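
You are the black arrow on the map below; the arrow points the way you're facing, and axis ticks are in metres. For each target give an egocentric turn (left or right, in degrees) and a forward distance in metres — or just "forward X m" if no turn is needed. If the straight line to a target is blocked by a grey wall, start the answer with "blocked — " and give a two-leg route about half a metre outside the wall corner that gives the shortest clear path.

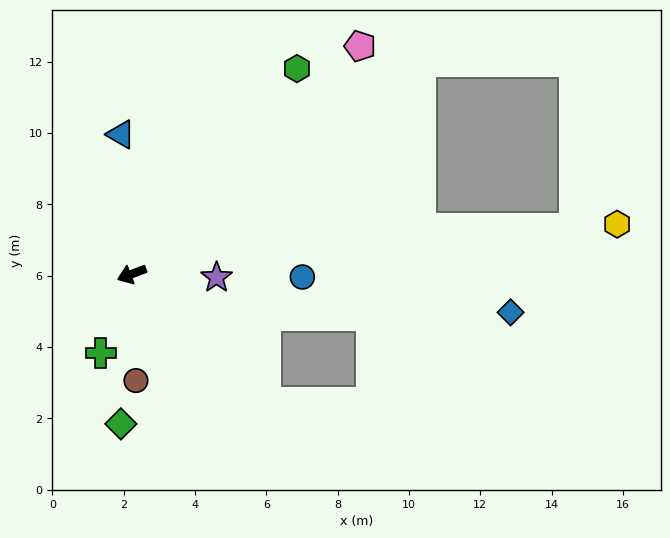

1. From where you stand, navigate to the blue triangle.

turn right 106°, forward 3.9 m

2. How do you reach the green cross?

turn left 48°, forward 2.4 m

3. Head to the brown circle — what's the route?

turn left 71°, forward 3.0 m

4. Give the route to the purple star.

turn left 157°, forward 2.4 m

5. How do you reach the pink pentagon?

turn right 156°, forward 9.0 m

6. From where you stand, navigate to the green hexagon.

turn right 150°, forward 7.4 m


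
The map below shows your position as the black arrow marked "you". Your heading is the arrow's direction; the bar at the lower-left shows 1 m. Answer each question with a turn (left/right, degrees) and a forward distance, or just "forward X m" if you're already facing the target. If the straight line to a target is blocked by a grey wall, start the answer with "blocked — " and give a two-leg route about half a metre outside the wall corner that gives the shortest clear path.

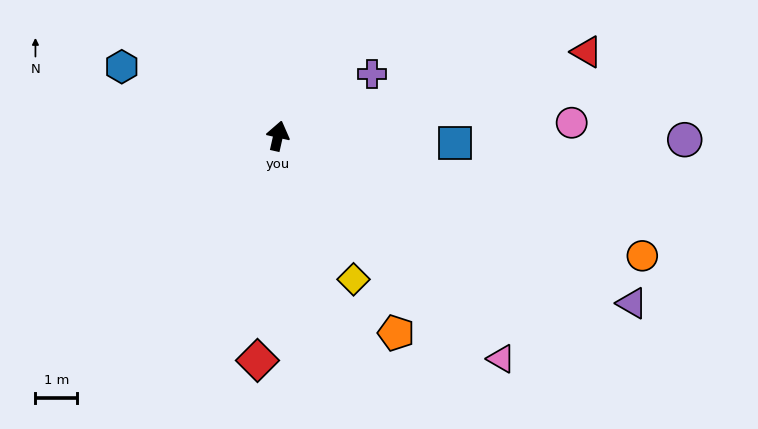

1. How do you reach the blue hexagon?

turn left 79°, forward 4.1 m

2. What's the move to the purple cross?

turn right 44°, forward 2.7 m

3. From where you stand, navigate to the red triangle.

turn right 62°, forward 7.7 m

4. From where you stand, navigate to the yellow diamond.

turn right 140°, forward 3.9 m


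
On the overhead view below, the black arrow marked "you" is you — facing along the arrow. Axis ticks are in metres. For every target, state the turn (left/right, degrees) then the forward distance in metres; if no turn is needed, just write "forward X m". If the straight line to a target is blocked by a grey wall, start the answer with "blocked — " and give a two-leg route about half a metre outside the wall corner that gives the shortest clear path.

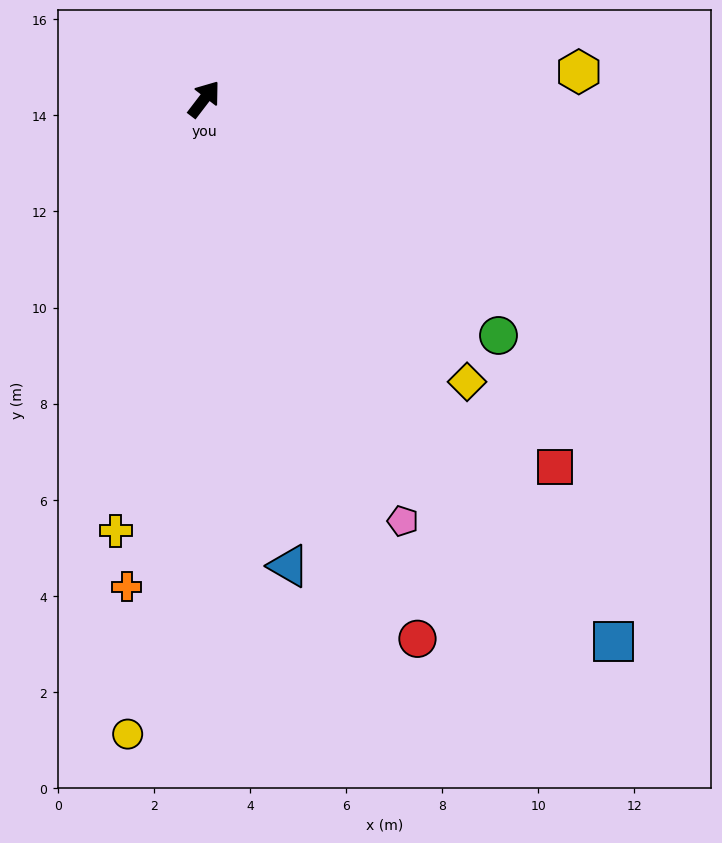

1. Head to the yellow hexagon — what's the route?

turn right 48°, forward 7.8 m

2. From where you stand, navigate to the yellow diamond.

turn right 100°, forward 8.0 m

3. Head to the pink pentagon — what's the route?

turn right 117°, forward 9.7 m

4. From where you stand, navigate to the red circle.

turn right 121°, forward 12.1 m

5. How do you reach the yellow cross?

turn right 154°, forward 9.2 m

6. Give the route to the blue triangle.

turn right 132°, forward 9.9 m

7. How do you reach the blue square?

turn right 106°, forward 14.2 m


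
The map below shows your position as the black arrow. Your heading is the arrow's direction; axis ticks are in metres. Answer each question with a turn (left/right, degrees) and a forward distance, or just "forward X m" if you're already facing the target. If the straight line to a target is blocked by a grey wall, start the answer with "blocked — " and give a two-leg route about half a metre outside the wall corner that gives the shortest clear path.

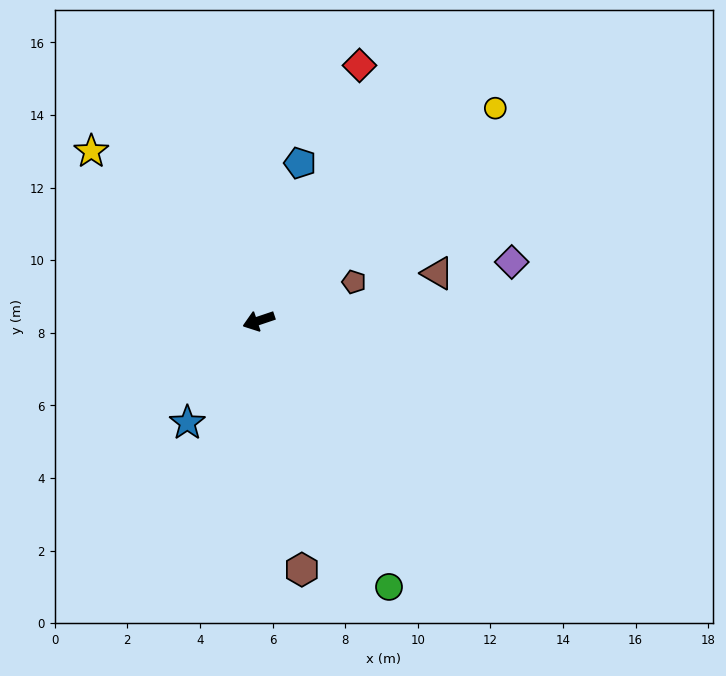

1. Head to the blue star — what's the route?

turn left 36°, forward 3.4 m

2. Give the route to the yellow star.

turn right 64°, forward 6.6 m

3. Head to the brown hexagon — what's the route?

turn left 81°, forward 7.0 m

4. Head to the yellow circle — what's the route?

turn right 157°, forward 8.8 m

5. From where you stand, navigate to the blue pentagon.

turn right 123°, forward 4.5 m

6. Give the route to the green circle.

turn left 97°, forward 8.2 m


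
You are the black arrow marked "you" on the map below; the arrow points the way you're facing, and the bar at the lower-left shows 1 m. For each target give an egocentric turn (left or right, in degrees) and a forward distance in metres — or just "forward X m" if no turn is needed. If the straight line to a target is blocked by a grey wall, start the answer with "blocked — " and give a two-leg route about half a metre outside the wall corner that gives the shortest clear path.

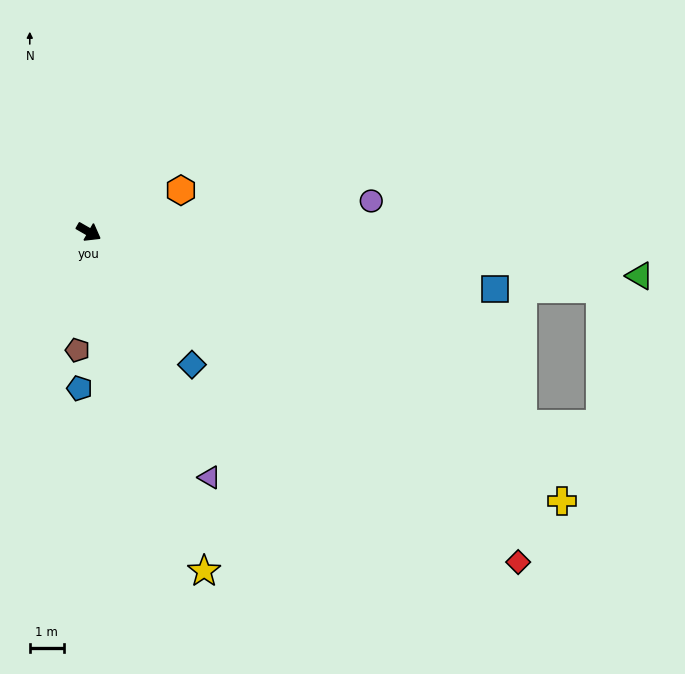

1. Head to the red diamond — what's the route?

turn right 8°, forward 16.0 m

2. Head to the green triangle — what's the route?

turn left 25°, forward 16.4 m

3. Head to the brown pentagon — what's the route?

turn right 66°, forward 3.5 m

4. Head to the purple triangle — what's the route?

turn right 34°, forward 8.1 m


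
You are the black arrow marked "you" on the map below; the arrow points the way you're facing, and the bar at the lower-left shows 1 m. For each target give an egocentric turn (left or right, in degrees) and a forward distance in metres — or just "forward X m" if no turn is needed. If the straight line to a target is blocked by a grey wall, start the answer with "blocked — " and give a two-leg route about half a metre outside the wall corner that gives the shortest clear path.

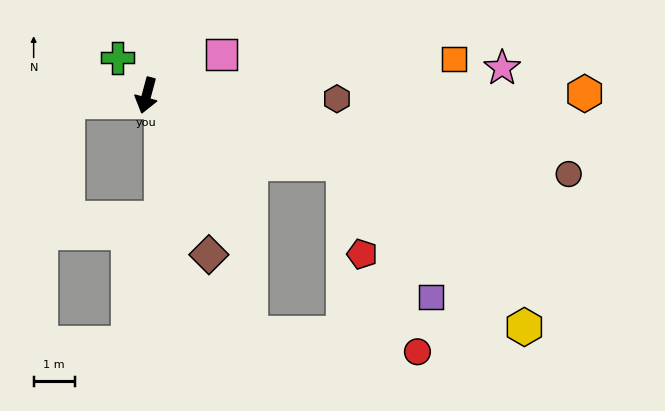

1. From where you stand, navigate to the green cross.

turn right 127°, forward 1.2 m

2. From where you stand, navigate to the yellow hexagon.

blocked — turn left 86°, forward 5.1 m, then turn right 23°, forward 5.9 m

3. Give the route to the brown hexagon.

turn left 104°, forward 4.6 m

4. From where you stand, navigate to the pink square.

turn left 134°, forward 2.1 m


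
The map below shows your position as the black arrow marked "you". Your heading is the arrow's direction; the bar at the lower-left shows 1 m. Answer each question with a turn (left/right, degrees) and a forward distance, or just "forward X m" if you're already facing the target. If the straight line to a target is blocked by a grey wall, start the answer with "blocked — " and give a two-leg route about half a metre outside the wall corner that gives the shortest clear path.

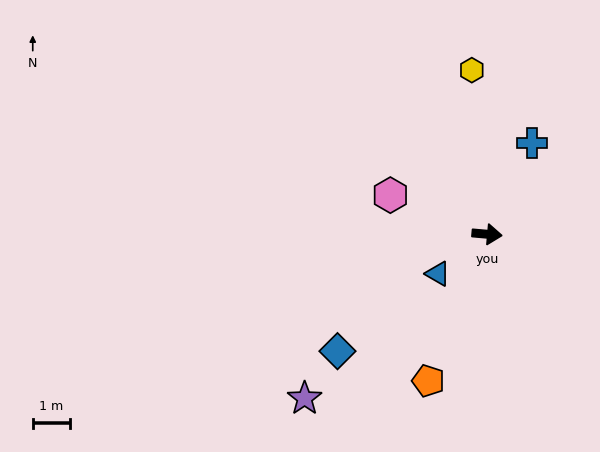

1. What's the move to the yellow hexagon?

turn left 100°, forward 4.4 m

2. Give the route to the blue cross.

turn left 69°, forward 2.7 m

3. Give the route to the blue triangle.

turn right 136°, forward 1.7 m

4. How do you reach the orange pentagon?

turn right 107°, forward 4.2 m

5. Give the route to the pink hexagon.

turn left 163°, forward 2.8 m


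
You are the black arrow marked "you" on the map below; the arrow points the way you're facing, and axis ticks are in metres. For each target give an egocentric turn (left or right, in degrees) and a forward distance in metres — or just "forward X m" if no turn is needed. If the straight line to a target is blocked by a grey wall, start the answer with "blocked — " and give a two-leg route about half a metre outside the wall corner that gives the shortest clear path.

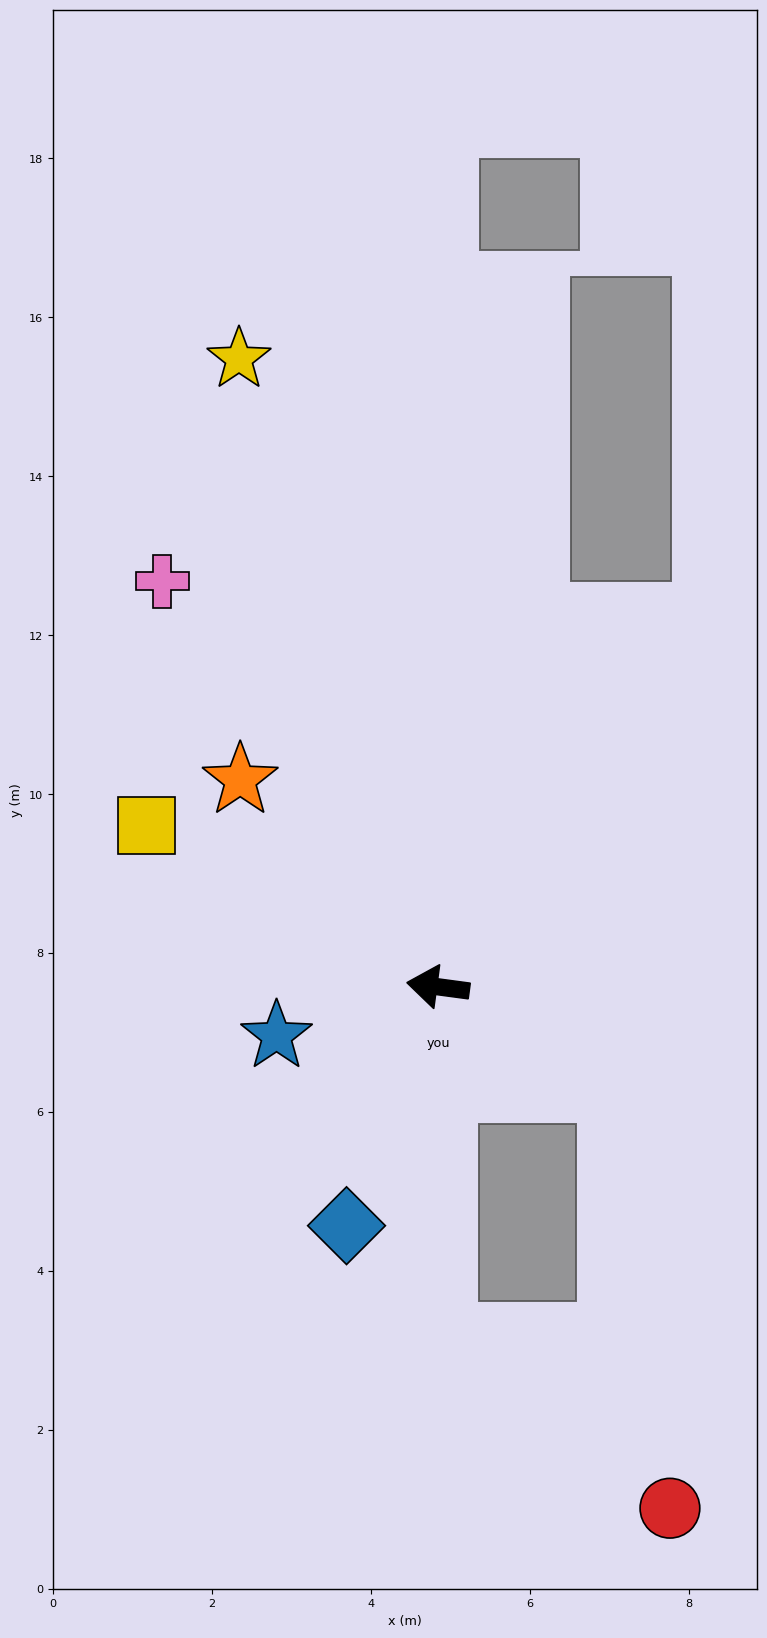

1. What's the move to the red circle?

blocked — turn left 157°, forward 2.5 m, then turn right 51°, forward 5.3 m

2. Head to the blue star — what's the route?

turn left 25°, forward 2.1 m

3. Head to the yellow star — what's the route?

turn right 65°, forward 8.3 m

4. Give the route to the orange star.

turn right 39°, forward 3.6 m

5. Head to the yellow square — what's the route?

turn right 21°, forward 4.2 m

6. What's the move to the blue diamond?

turn left 77°, forward 3.2 m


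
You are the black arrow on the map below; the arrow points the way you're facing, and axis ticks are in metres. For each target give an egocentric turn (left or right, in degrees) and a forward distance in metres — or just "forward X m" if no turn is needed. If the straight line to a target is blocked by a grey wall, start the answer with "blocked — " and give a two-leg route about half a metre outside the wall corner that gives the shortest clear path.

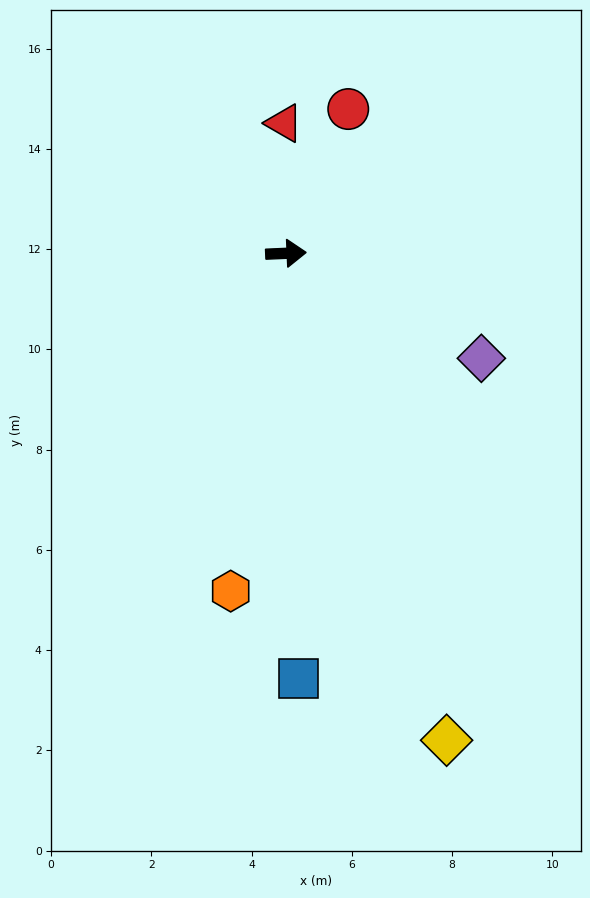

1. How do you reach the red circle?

turn left 64°, forward 3.1 m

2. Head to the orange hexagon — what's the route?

turn right 102°, forward 6.8 m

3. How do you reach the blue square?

turn right 91°, forward 8.5 m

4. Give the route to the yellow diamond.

turn right 74°, forward 10.2 m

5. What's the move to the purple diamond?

turn right 31°, forward 4.4 m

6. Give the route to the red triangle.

turn left 88°, forward 2.6 m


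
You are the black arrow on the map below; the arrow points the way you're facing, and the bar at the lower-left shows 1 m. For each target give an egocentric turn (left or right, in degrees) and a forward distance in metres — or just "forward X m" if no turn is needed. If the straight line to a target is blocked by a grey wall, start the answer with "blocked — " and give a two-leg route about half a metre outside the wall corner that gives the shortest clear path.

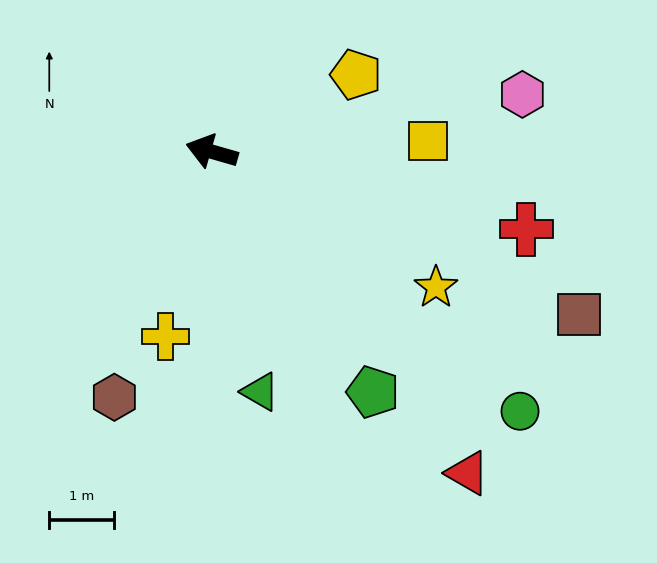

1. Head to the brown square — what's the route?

turn left 172°, forward 6.2 m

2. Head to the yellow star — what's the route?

turn left 165°, forward 4.0 m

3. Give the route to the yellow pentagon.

turn right 136°, forward 2.5 m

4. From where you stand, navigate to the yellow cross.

turn left 92°, forward 2.9 m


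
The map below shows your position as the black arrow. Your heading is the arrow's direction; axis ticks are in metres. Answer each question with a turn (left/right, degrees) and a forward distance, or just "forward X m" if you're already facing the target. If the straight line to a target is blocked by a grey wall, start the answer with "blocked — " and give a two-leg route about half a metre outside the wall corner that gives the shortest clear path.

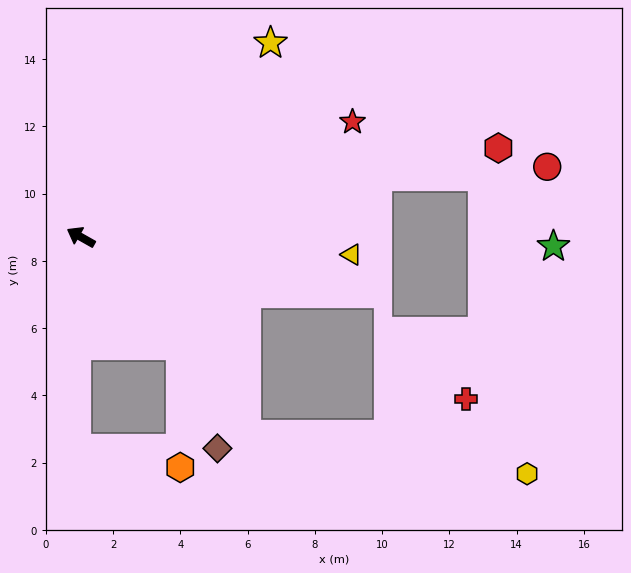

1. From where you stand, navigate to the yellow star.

turn right 105°, forward 8.1 m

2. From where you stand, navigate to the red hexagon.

turn right 138°, forward 12.7 m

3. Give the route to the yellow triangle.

turn right 154°, forward 8.1 m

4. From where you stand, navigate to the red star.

turn right 128°, forward 8.8 m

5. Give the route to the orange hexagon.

blocked — turn left 162°, forward 4.4 m, then turn right 43°, forward 3.6 m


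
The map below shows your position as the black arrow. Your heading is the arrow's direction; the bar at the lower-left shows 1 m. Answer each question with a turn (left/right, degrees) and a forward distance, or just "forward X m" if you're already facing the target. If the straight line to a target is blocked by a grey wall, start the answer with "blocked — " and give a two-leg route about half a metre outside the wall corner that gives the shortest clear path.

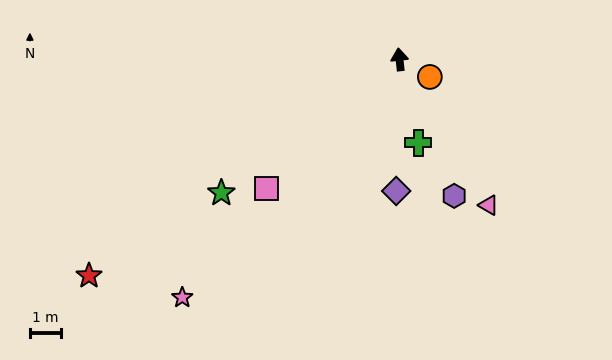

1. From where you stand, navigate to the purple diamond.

turn left 172°, forward 4.2 m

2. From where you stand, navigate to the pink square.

turn left 128°, forward 5.9 m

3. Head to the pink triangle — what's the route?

turn right 155°, forward 5.4 m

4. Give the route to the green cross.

turn right 174°, forward 2.7 m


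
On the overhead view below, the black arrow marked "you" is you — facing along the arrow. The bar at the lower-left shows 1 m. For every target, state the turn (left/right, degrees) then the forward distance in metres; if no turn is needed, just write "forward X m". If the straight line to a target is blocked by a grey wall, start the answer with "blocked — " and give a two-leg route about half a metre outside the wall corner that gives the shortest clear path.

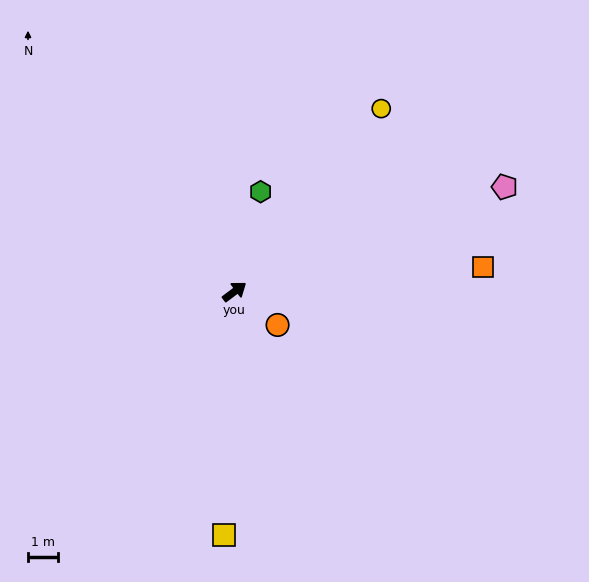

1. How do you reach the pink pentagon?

turn right 16°, forward 9.6 m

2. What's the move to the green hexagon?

turn left 38°, forward 3.4 m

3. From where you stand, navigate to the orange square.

turn right 31°, forward 8.3 m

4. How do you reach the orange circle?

turn right 75°, forward 1.8 m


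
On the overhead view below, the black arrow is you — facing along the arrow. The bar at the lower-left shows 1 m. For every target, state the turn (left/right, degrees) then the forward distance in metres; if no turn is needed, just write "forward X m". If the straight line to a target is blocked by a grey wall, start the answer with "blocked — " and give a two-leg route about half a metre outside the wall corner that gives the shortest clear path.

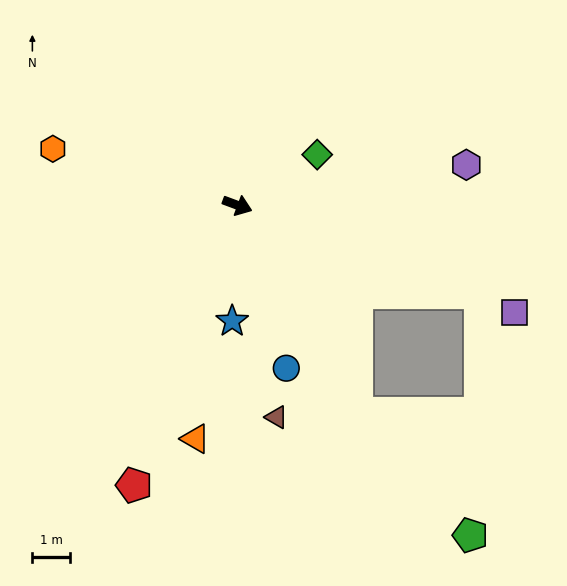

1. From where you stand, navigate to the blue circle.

turn right 53°, forward 4.5 m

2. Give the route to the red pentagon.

turn right 90°, forward 7.8 m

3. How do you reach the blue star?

turn right 72°, forward 3.0 m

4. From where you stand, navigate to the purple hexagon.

turn left 30°, forward 6.1 m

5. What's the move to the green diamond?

turn left 53°, forward 2.5 m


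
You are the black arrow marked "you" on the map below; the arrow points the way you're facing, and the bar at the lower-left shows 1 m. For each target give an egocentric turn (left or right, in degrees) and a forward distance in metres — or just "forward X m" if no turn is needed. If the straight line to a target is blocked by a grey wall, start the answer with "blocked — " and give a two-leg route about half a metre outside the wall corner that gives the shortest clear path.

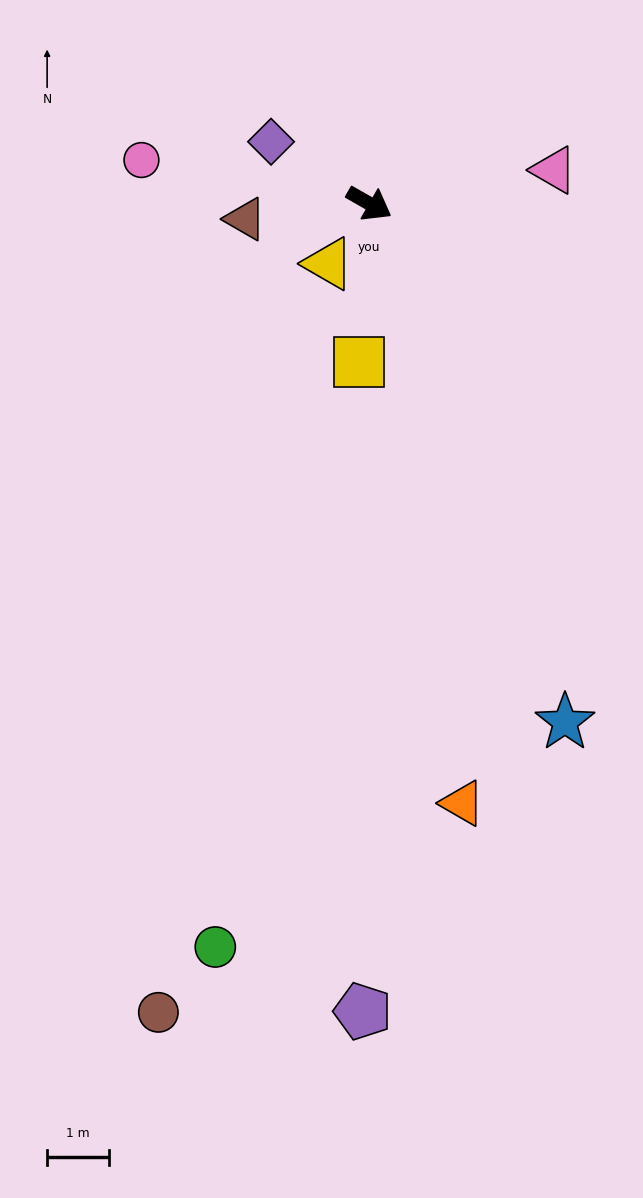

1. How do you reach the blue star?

turn right 40°, forward 8.9 m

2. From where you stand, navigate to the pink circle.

turn right 161°, forward 3.7 m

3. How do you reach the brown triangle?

turn right 143°, forward 2.0 m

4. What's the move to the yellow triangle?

turn right 95°, forward 1.2 m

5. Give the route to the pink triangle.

turn left 40°, forward 3.0 m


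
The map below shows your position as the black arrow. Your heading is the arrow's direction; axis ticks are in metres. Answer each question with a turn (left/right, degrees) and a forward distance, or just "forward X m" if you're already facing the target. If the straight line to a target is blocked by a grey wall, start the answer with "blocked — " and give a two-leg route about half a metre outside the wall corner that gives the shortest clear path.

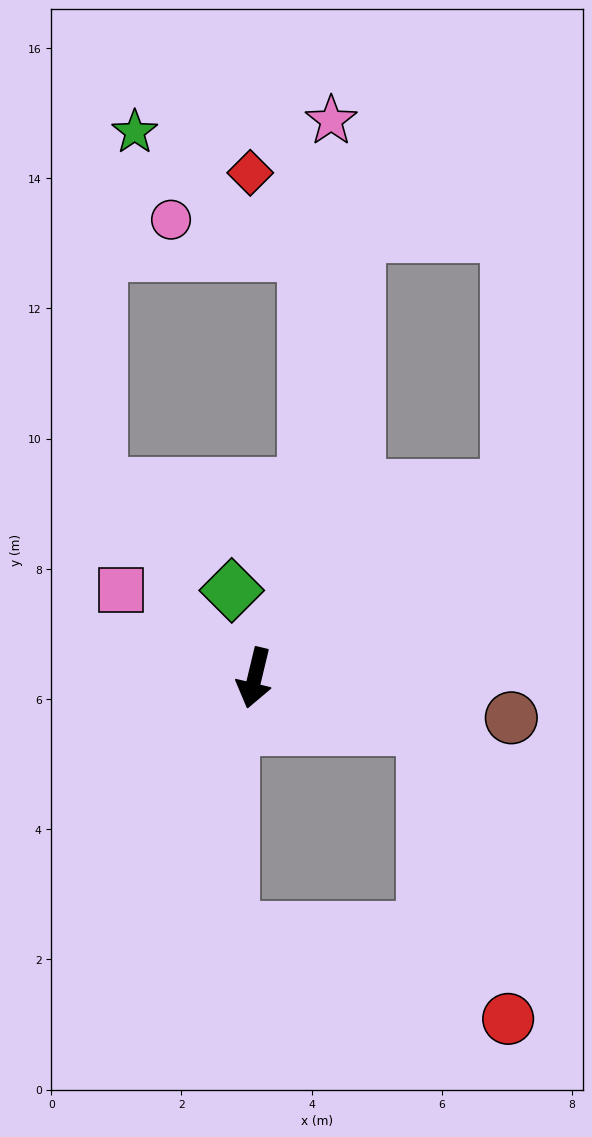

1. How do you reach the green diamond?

turn right 152°, forward 1.4 m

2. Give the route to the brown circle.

turn left 95°, forward 4.0 m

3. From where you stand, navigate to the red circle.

blocked — turn left 87°, forward 2.7 m, then turn right 57°, forward 4.7 m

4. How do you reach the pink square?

turn right 110°, forward 2.5 m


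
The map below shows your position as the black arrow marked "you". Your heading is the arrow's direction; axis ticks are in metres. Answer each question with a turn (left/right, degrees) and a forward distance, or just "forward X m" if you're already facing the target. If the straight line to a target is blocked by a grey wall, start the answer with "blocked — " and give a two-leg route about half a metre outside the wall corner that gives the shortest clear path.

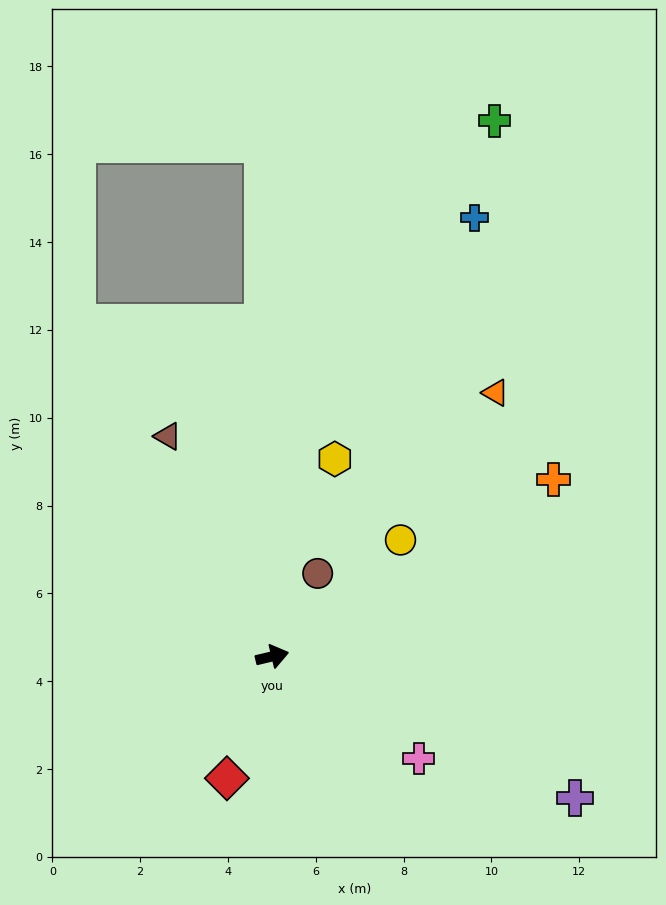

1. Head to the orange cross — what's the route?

turn left 19°, forward 7.6 m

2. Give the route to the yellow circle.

turn left 29°, forward 3.9 m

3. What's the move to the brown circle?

turn left 48°, forward 2.2 m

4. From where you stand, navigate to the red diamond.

turn right 124°, forward 3.0 m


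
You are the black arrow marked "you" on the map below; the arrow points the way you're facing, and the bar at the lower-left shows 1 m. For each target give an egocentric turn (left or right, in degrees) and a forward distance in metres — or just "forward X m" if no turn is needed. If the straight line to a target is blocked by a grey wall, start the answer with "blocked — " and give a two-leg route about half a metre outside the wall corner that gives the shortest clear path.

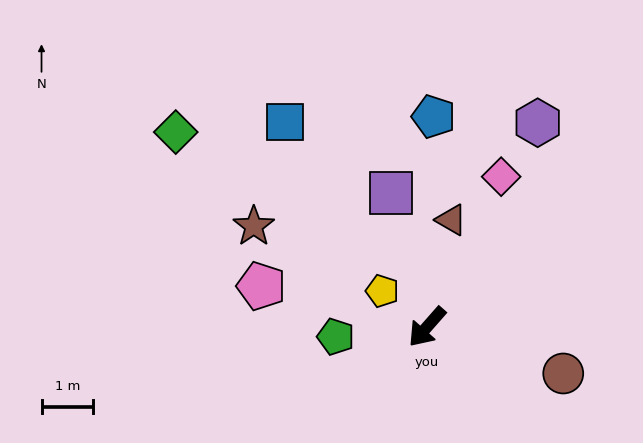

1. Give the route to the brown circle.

turn left 113°, forward 2.8 m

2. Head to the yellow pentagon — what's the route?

turn right 88°, forward 1.1 m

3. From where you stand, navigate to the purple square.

turn right 124°, forward 2.7 m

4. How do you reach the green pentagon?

turn right 43°, forward 1.8 m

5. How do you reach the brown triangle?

turn right 151°, forward 2.1 m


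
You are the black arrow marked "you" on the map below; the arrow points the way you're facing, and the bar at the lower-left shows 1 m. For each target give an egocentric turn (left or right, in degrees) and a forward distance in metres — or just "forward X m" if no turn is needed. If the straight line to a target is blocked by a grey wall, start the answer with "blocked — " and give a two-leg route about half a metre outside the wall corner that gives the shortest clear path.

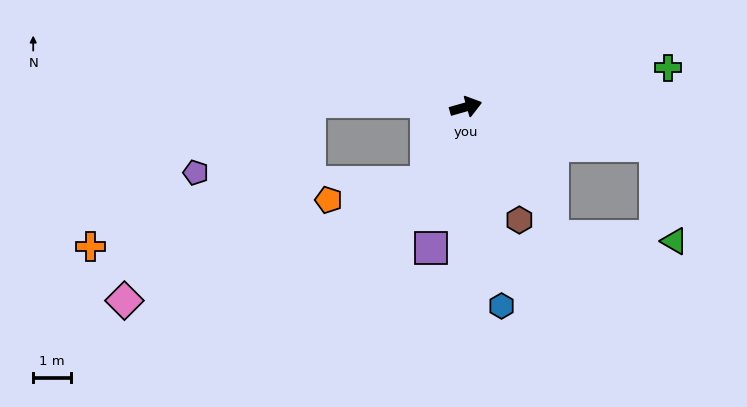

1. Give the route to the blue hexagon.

turn right 96°, forward 5.4 m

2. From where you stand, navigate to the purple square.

turn right 120°, forward 3.8 m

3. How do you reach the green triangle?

blocked — turn right 28°, forward 5.1 m, then turn right 66°, forward 2.6 m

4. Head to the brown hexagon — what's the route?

turn right 81°, forward 3.3 m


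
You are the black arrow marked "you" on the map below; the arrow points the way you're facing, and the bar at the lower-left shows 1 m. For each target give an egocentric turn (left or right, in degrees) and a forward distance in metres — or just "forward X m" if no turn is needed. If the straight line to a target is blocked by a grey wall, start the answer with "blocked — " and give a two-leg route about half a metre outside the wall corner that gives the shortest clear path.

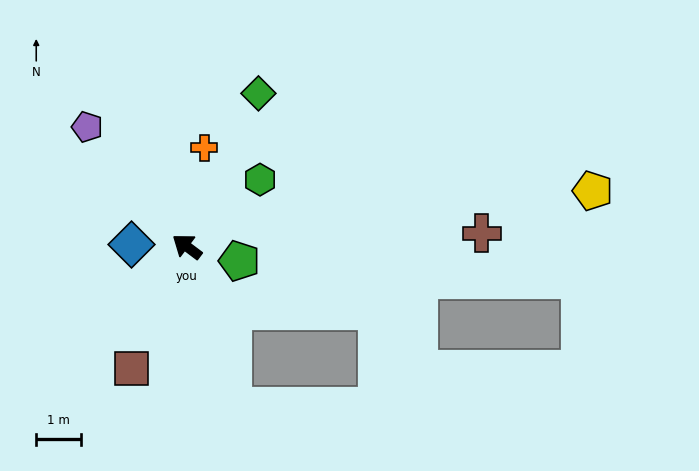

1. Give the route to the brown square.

turn left 102°, forward 3.0 m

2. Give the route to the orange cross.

turn right 63°, forward 2.3 m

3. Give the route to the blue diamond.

turn left 35°, forward 1.2 m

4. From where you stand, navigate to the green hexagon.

turn right 101°, forward 2.2 m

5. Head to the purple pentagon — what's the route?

turn right 13°, forward 3.5 m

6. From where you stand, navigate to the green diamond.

turn right 78°, forward 3.8 m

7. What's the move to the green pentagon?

turn right 158°, forward 1.2 m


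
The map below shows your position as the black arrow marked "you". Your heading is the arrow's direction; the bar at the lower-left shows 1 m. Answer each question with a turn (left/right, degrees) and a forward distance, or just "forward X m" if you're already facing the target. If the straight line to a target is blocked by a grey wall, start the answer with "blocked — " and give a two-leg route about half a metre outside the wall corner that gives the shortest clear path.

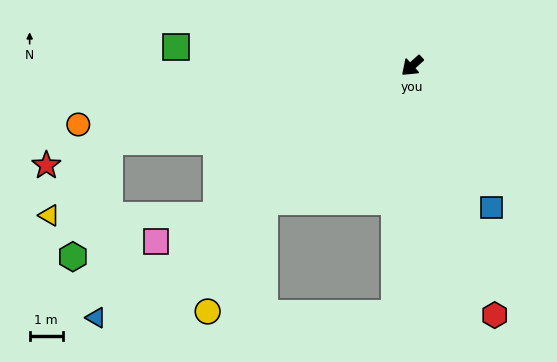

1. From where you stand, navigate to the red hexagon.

turn left 66°, forward 7.9 m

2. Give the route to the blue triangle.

turn right 3°, forward 12.2 m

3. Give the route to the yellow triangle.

blocked — turn right 28°, forward 9.4 m, then turn left 37°, forward 2.9 m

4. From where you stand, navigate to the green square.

turn right 47°, forward 7.1 m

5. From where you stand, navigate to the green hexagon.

blocked — turn right 28°, forward 9.4 m, then turn left 59°, forward 3.7 m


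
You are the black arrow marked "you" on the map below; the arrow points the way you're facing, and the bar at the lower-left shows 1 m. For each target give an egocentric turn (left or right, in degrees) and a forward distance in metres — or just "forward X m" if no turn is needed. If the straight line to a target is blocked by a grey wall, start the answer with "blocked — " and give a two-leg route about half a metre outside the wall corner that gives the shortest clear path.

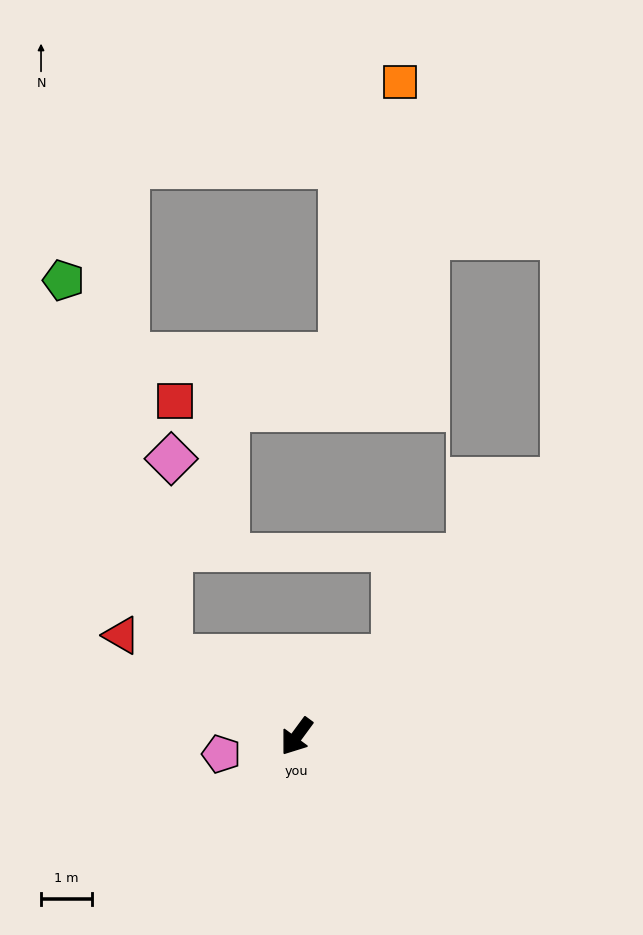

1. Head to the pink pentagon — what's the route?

turn right 41°, forward 1.5 m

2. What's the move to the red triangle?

turn right 84°, forward 3.9 m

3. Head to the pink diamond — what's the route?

blocked — turn right 86°, forward 2.9 m, then turn right 58°, forward 3.8 m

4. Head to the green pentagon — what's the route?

blocked — turn right 86°, forward 2.9 m, then turn right 42°, forward 7.6 m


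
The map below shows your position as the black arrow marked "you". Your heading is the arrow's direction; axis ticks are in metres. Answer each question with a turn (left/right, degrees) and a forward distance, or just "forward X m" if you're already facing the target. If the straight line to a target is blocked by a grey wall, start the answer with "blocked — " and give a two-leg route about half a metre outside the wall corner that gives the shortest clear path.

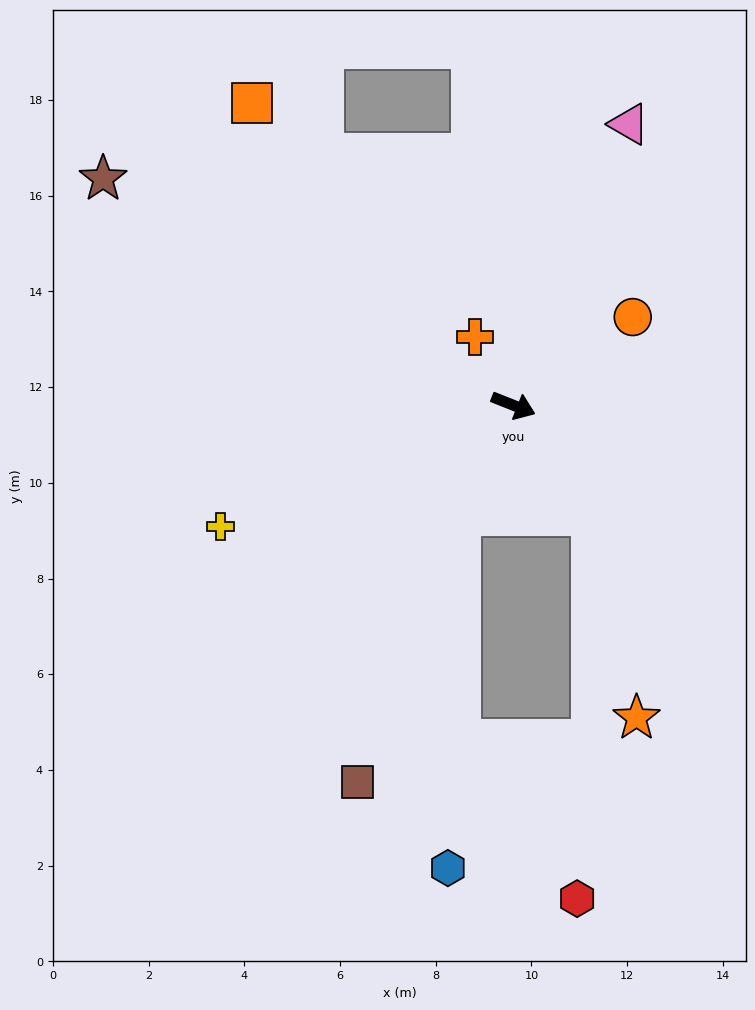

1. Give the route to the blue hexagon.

blocked — turn right 94°, forward 2.6 m, then turn left 24°, forward 7.4 m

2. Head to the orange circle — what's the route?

turn left 58°, forward 3.1 m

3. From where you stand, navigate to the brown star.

turn left 173°, forward 9.8 m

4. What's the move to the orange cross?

turn left 141°, forward 1.6 m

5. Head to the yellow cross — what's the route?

turn right 136°, forward 6.6 m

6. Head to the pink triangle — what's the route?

turn left 89°, forward 6.4 m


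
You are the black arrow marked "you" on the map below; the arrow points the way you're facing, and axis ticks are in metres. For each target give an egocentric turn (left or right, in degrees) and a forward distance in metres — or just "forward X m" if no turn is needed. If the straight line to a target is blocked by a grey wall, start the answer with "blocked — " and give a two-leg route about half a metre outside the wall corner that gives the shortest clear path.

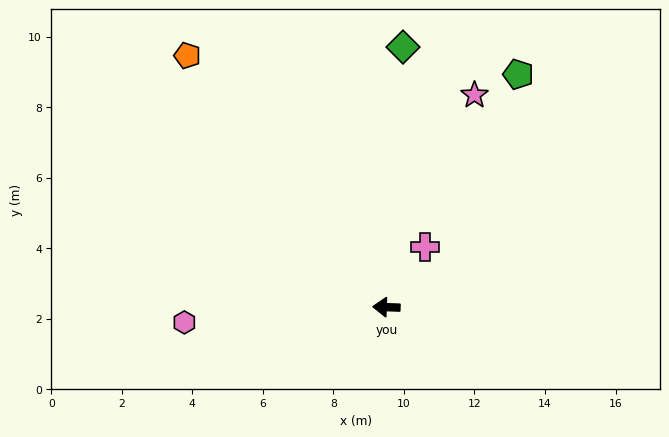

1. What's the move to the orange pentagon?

turn right 50°, forward 9.1 m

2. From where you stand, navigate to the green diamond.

turn right 92°, forward 7.4 m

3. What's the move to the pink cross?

turn right 121°, forward 2.0 m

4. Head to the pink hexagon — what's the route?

turn left 6°, forward 5.7 m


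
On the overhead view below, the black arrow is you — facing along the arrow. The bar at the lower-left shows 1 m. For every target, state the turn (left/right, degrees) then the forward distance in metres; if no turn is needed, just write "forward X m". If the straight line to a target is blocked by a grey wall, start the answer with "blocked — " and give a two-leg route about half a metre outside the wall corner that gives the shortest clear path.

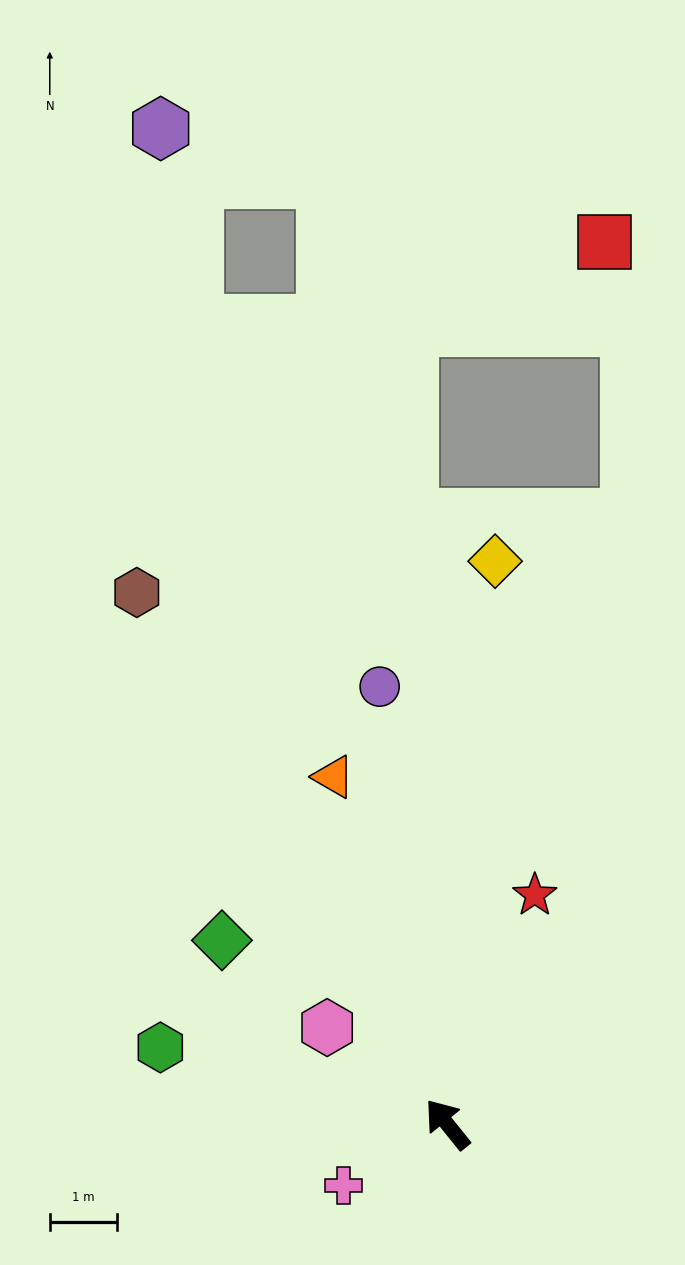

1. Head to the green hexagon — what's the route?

turn left 36°, forward 4.4 m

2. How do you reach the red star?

turn right 60°, forward 3.6 m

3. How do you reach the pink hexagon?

turn left 12°, forward 2.3 m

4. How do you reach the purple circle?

turn right 30°, forward 6.6 m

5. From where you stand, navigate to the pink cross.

turn left 82°, forward 1.8 m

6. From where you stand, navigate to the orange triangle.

turn right 21°, forward 5.4 m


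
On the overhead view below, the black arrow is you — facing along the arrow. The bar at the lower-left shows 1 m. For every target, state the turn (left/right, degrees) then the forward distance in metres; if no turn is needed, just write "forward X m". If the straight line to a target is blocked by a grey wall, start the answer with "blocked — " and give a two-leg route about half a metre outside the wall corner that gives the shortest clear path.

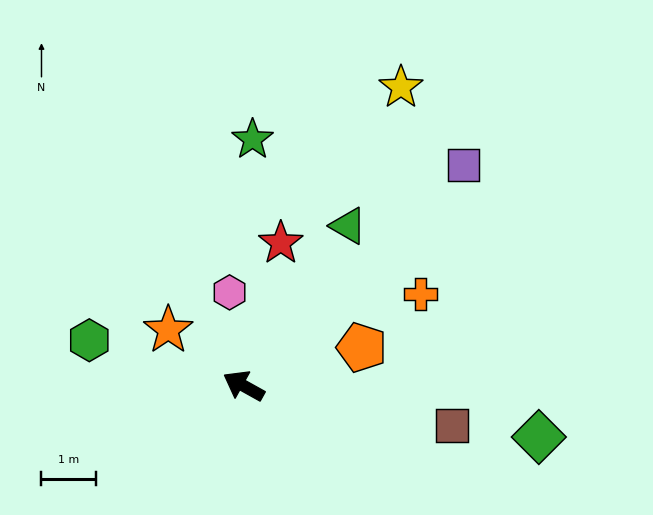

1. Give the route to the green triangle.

turn right 94°, forward 3.5 m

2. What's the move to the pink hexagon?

turn right 52°, forward 1.7 m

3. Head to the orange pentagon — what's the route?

turn right 133°, forward 2.3 m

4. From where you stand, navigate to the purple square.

turn right 106°, forward 5.7 m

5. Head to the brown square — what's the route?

turn right 162°, forward 3.9 m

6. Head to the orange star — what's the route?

turn right 7°, forward 1.7 m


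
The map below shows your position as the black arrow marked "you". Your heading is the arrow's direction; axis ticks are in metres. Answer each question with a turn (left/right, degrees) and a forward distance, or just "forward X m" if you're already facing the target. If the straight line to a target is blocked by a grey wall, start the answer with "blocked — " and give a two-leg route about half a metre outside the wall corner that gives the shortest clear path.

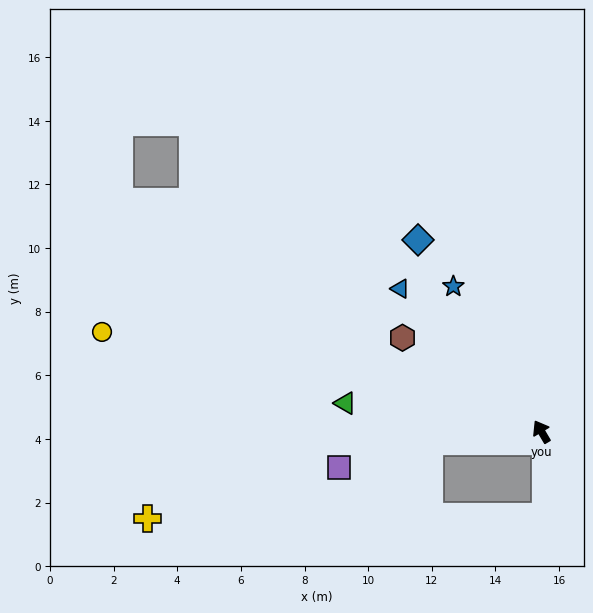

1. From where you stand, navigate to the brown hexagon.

turn left 25°, forward 5.3 m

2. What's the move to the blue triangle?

turn left 14°, forward 6.3 m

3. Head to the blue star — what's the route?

forward 5.3 m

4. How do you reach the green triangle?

turn left 51°, forward 6.2 m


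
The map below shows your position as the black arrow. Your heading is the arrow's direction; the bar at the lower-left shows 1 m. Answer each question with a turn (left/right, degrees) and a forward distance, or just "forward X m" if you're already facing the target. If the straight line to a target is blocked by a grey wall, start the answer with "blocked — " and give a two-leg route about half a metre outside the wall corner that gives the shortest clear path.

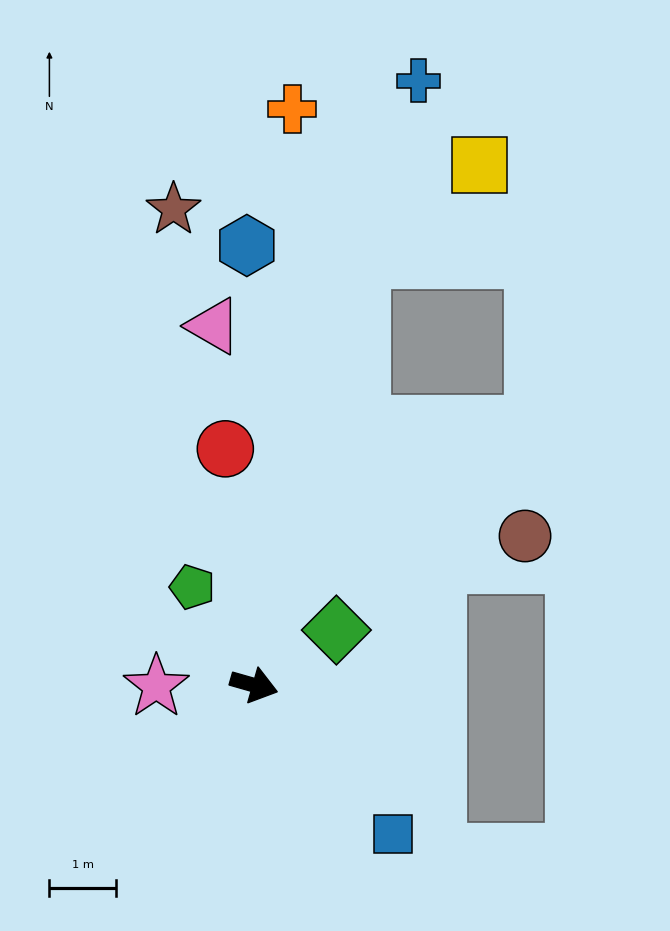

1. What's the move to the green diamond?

turn left 50°, forward 1.5 m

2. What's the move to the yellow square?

blocked — turn left 92°, forward 6.5 m, then turn right 37°, forward 2.3 m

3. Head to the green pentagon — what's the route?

turn left 138°, forward 1.7 m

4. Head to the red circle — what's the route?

turn left 113°, forward 3.5 m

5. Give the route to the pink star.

turn right 163°, forward 1.5 m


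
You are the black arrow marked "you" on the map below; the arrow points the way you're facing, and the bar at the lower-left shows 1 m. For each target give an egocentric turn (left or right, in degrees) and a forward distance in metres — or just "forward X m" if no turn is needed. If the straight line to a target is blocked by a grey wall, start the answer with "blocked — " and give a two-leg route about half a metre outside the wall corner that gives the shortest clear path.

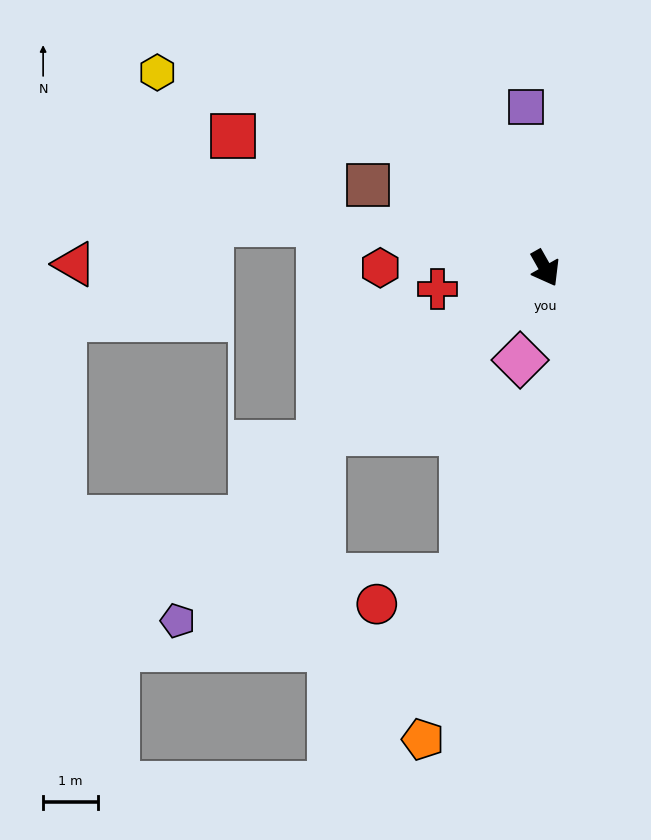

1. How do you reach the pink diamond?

turn right 45°, forward 1.7 m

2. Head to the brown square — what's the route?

turn right 145°, forward 3.6 m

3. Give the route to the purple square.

turn left 157°, forward 3.0 m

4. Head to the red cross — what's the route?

turn right 109°, forward 2.0 m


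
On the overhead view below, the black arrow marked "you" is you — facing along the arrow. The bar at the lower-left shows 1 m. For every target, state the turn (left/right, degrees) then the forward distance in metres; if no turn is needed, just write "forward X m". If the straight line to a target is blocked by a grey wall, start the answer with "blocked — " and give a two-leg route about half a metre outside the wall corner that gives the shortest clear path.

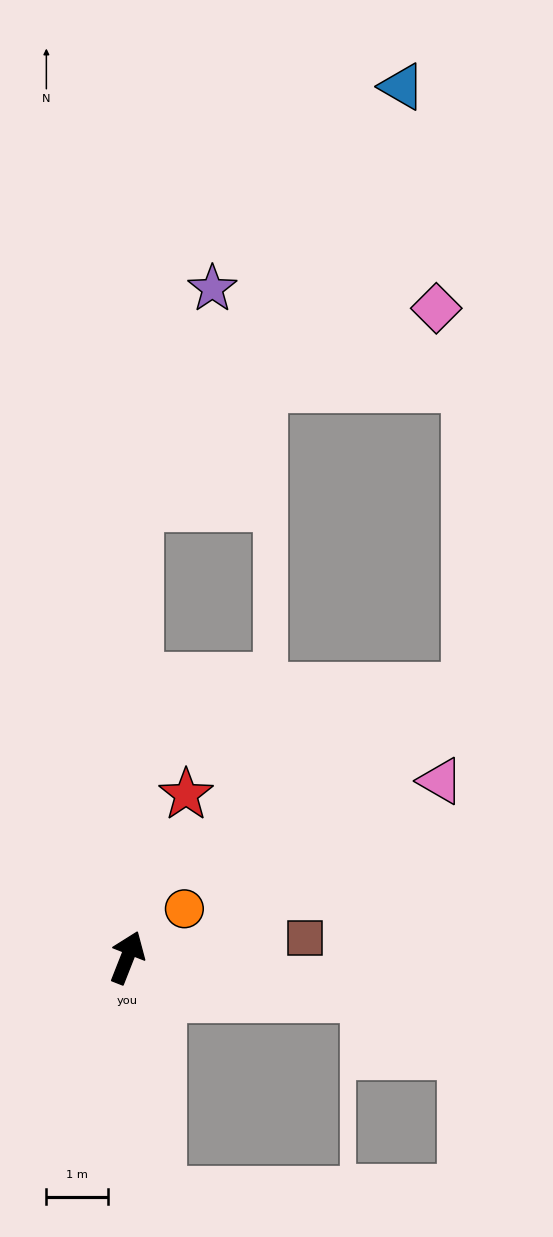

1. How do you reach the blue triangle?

blocked — turn left 20°, forward 7.3 m, then turn right 31°, forward 8.0 m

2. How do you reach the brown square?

turn right 62°, forward 2.9 m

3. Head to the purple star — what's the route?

blocked — turn left 20°, forward 7.3 m, then turn right 18°, forward 3.7 m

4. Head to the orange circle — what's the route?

turn right 28°, forward 1.2 m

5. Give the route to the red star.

forward 2.8 m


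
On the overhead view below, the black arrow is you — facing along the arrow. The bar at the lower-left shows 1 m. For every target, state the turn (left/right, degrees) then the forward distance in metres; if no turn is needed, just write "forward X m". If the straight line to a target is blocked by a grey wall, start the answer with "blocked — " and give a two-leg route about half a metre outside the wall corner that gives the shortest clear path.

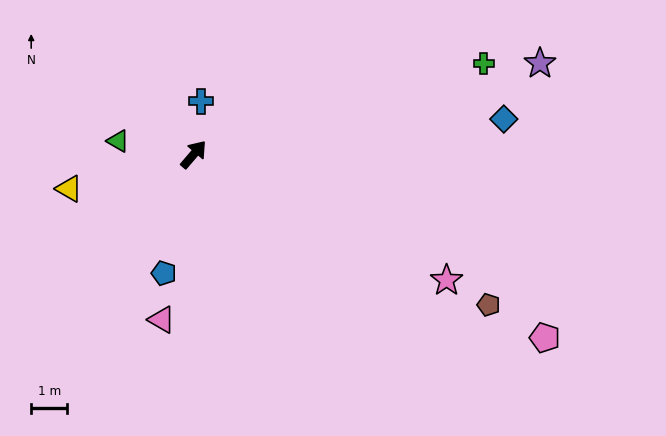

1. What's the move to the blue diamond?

turn right 43°, forward 8.7 m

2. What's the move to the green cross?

turn right 32°, forward 8.5 m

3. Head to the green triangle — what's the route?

turn left 120°, forward 2.1 m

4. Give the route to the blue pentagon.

turn right 154°, forward 3.4 m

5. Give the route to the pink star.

turn right 76°, forward 7.9 m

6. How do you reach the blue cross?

turn left 33°, forward 1.5 m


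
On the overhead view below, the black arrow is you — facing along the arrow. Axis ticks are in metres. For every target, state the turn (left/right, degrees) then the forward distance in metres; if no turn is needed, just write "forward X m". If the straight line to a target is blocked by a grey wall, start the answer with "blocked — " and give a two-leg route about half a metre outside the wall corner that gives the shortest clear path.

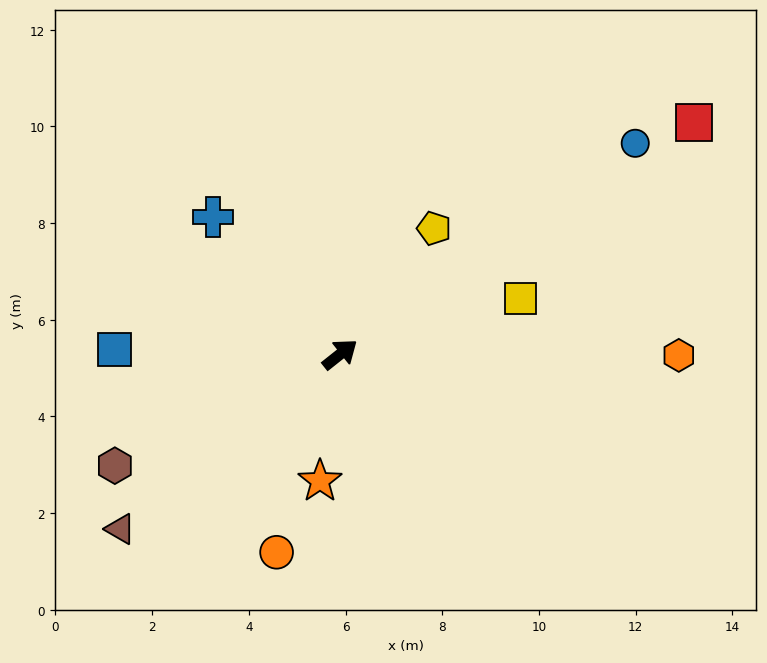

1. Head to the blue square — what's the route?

turn left 140°, forward 4.7 m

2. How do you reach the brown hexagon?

turn left 168°, forward 5.2 m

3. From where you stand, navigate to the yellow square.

turn right 21°, forward 3.9 m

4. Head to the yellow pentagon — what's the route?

turn left 15°, forward 3.2 m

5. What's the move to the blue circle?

turn right 3°, forward 7.5 m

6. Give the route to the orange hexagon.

turn right 39°, forward 7.0 m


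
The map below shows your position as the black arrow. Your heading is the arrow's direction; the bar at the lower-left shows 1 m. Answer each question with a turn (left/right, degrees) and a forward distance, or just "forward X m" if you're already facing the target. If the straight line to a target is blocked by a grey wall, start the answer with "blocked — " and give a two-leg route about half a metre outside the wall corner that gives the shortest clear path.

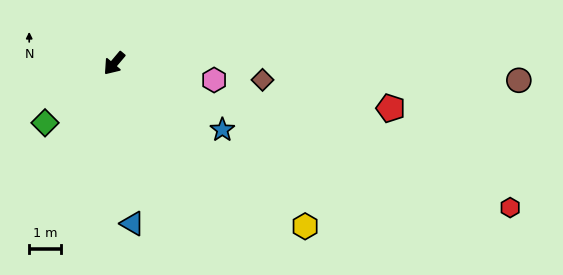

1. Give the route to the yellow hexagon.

turn left 90°, forward 7.9 m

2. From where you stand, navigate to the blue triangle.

turn left 47°, forward 5.1 m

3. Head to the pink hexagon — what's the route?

turn left 121°, forward 3.2 m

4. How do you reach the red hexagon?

turn left 110°, forward 13.3 m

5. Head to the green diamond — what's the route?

turn right 9°, forward 2.9 m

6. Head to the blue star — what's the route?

turn left 99°, forward 4.0 m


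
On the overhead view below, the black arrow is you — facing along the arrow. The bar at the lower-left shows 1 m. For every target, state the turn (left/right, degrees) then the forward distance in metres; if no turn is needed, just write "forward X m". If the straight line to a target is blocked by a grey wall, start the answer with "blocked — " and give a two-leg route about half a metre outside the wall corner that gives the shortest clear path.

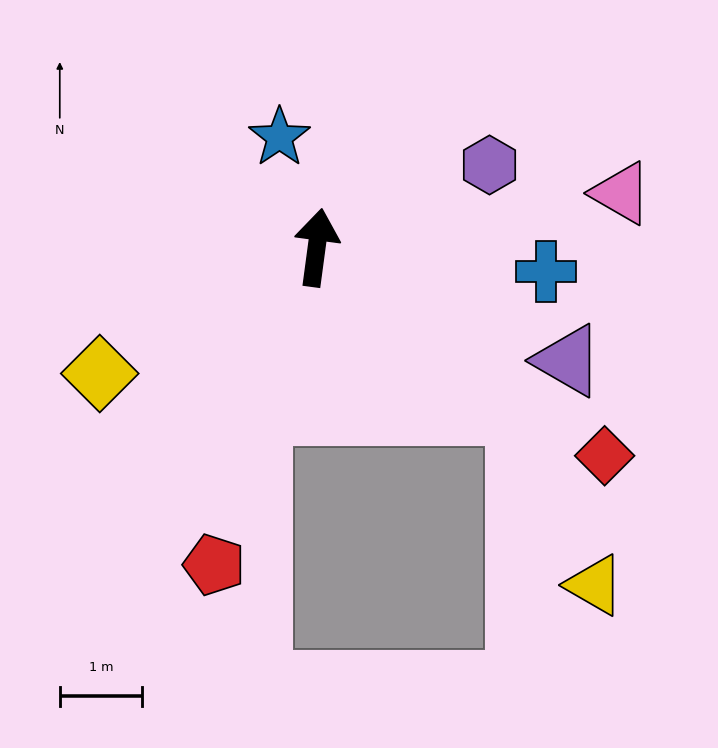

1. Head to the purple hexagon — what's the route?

turn right 57°, forward 2.3 m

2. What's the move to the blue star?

turn left 26°, forward 1.4 m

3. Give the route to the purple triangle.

turn right 107°, forward 3.3 m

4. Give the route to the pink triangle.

turn right 72°, forward 3.7 m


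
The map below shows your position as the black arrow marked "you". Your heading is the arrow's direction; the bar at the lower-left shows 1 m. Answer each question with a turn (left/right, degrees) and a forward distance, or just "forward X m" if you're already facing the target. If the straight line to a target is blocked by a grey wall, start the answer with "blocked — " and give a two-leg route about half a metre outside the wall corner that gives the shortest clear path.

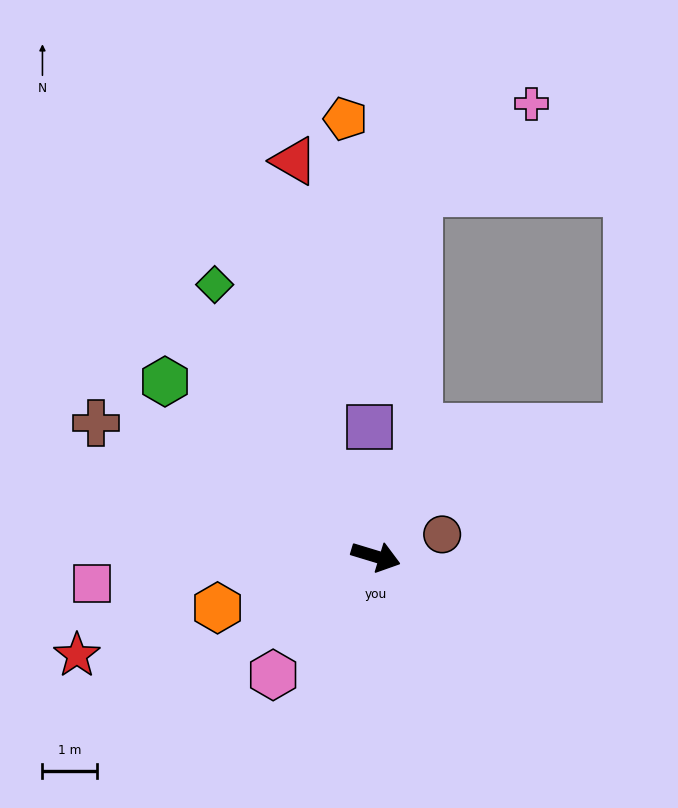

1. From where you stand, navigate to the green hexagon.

turn left 157°, forward 5.0 m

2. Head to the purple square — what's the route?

turn left 110°, forward 2.4 m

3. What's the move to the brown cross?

turn left 171°, forward 5.7 m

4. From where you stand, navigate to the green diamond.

turn left 138°, forward 5.8 m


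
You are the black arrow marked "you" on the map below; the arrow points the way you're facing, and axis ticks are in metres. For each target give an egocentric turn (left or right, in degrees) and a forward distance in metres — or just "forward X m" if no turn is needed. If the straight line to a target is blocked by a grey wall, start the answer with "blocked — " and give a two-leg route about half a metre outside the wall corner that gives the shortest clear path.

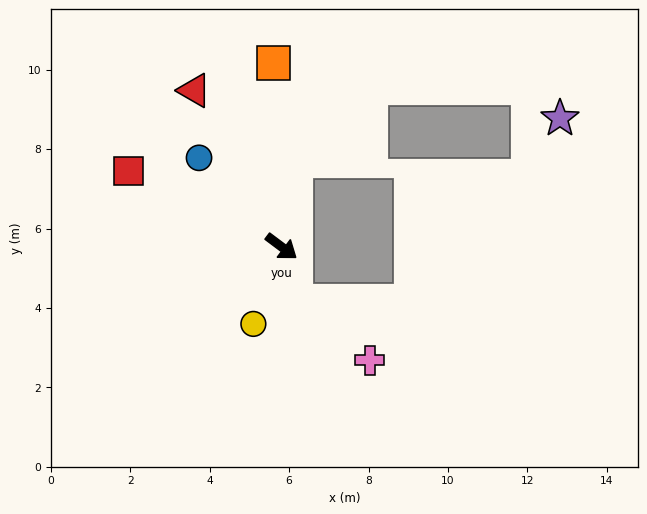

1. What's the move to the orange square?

turn left 129°, forward 4.6 m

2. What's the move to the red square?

turn right 169°, forward 4.3 m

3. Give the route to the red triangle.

turn left 156°, forward 4.5 m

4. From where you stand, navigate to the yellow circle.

turn right 73°, forward 2.1 m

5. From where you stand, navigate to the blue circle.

turn left 170°, forward 3.1 m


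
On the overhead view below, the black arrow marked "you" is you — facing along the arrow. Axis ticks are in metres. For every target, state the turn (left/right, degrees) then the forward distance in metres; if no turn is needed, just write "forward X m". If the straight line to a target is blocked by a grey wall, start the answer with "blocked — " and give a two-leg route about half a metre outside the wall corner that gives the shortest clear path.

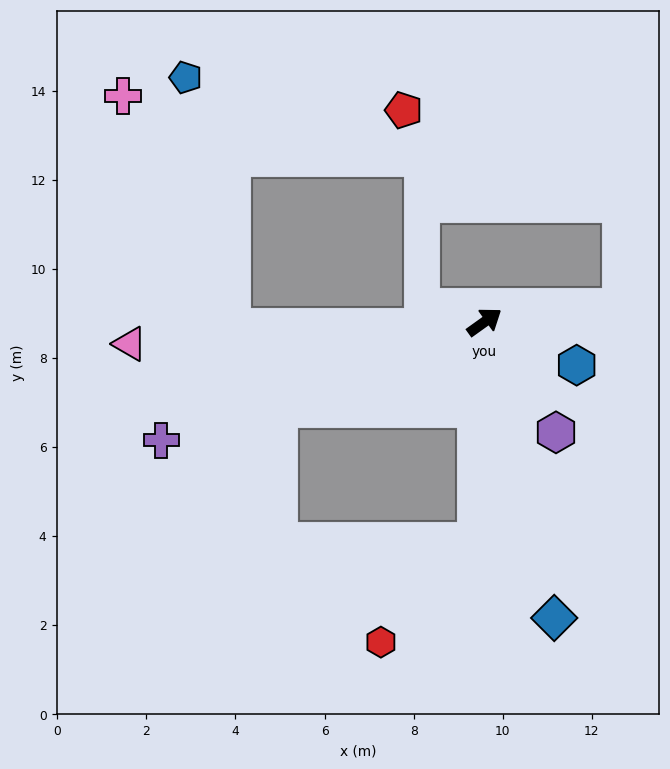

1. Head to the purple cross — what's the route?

turn left 164°, forward 7.7 m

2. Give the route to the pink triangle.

turn left 148°, forward 8.0 m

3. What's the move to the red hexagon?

blocked — turn right 128°, forward 4.9 m, then turn right 41°, forward 3.1 m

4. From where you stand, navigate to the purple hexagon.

turn right 93°, forward 3.0 m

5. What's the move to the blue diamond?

turn right 112°, forward 6.8 m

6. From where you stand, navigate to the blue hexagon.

turn right 61°, forward 2.3 m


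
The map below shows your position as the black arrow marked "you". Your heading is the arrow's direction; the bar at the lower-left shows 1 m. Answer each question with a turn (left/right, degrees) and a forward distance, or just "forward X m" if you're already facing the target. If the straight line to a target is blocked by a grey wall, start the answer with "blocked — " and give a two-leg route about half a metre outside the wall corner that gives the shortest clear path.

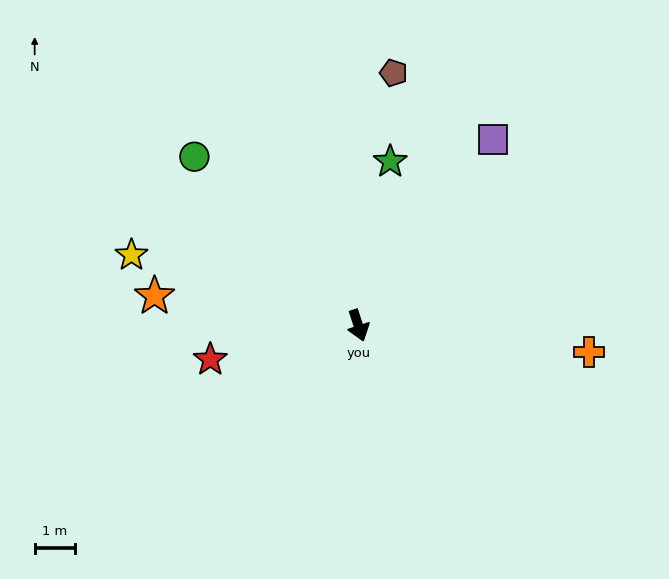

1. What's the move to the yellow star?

turn right 125°, forward 5.9 m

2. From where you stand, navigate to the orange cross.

turn left 65°, forward 5.7 m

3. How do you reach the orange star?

turn right 116°, forward 5.1 m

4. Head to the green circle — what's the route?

turn right 154°, forward 5.8 m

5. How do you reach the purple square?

turn left 126°, forward 5.7 m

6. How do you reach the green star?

turn left 151°, forward 4.1 m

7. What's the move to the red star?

turn right 95°, forward 3.8 m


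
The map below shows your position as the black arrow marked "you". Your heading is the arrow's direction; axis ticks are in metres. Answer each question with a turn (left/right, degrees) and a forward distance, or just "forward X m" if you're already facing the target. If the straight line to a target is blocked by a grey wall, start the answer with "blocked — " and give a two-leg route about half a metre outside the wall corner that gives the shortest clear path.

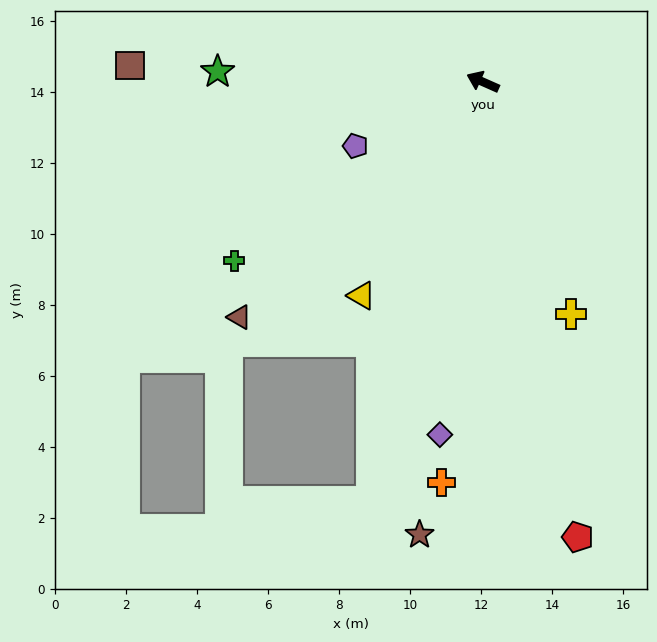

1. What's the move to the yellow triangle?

turn left 84°, forward 6.9 m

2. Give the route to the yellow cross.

turn left 135°, forward 7.0 m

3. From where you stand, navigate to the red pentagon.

turn left 126°, forward 13.1 m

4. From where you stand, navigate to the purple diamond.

turn left 107°, forward 10.0 m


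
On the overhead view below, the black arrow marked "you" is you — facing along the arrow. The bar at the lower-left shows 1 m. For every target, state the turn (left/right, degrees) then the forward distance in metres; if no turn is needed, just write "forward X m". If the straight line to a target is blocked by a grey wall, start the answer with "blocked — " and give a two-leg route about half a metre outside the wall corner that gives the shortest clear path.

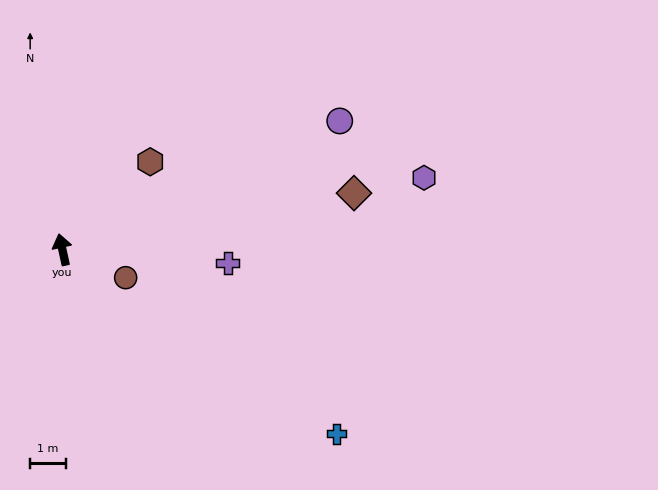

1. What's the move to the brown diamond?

turn right 91°, forward 8.4 m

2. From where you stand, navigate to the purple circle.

turn right 78°, forward 8.6 m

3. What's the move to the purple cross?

turn right 107°, forward 4.7 m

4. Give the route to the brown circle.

turn right 126°, forward 2.0 m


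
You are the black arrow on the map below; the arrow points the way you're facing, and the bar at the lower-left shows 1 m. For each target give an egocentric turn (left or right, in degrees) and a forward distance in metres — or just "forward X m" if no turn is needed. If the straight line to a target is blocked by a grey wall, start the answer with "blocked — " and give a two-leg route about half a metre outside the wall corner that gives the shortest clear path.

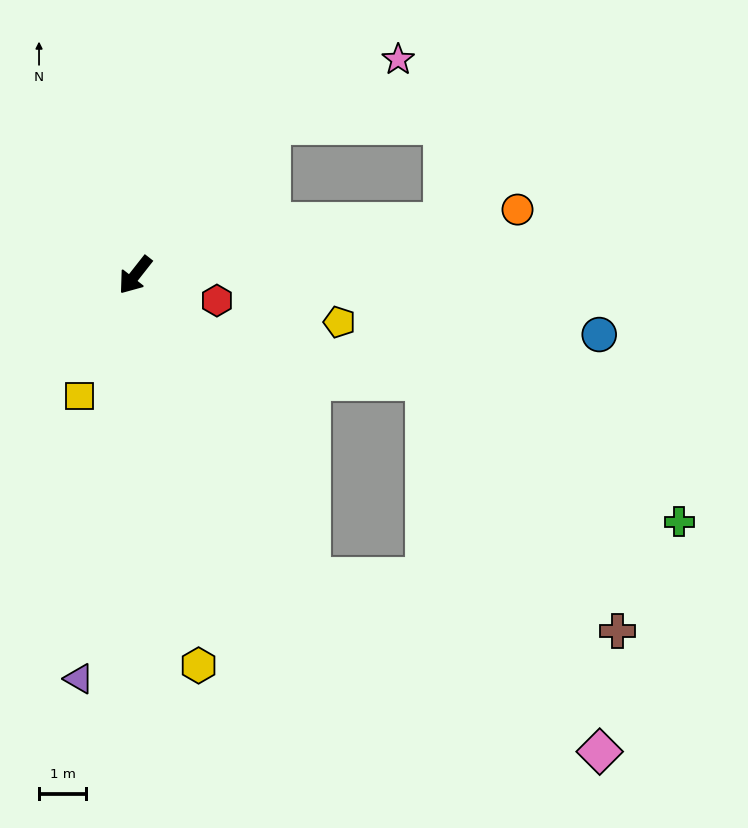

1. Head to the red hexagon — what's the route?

turn left 111°, forward 1.8 m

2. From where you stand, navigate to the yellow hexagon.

turn left 47°, forward 8.4 m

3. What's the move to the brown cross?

blocked — turn left 68°, forward 7.4 m, then turn left 50°, forward 6.6 m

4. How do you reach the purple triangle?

turn left 30°, forward 8.7 m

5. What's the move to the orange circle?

turn left 138°, forward 8.2 m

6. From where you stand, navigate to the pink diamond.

blocked — turn left 68°, forward 7.4 m, then turn left 29°, forward 7.2 m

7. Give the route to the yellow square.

turn left 14°, forward 2.8 m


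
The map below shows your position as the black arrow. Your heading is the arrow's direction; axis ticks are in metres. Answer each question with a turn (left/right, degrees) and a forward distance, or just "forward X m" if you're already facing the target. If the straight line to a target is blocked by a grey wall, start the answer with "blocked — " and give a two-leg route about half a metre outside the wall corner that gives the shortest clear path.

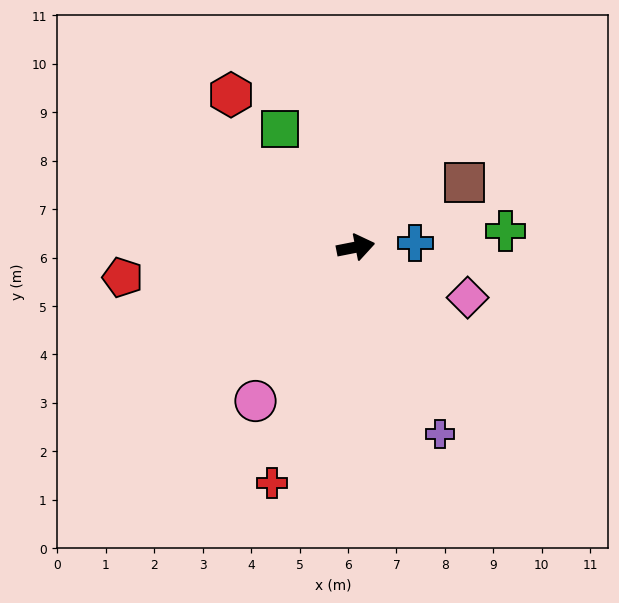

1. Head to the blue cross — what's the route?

turn right 7°, forward 1.2 m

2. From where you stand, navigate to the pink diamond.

turn right 35°, forward 2.5 m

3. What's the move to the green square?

turn left 111°, forward 2.9 m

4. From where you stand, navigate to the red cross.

turn right 121°, forward 5.2 m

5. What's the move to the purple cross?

turn right 77°, forward 4.2 m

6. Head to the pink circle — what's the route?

turn right 134°, forward 3.8 m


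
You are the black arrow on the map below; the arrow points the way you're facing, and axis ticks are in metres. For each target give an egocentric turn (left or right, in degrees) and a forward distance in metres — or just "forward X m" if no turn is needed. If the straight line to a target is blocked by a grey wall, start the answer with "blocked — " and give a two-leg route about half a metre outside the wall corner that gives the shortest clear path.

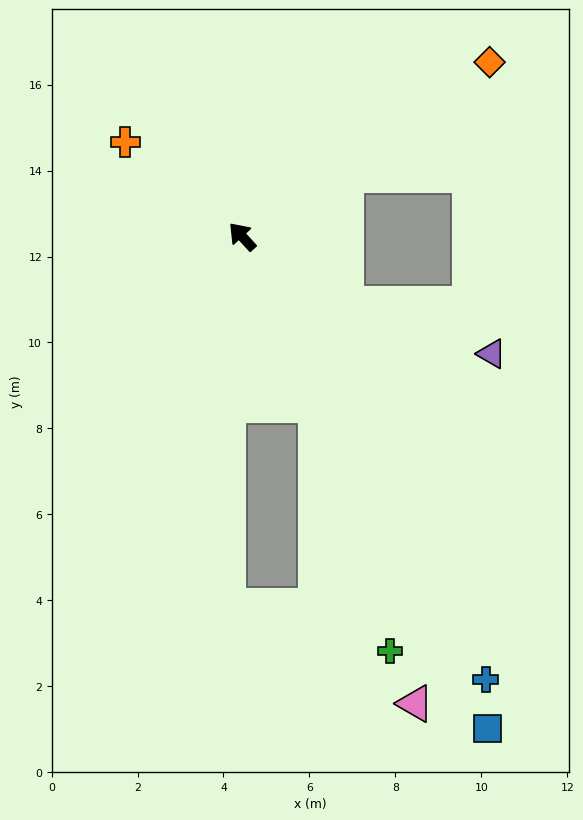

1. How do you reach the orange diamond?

turn right 97°, forward 7.0 m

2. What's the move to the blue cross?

turn left 166°, forward 11.8 m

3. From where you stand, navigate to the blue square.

turn left 164°, forward 12.8 m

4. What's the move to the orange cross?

turn left 8°, forward 3.5 m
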